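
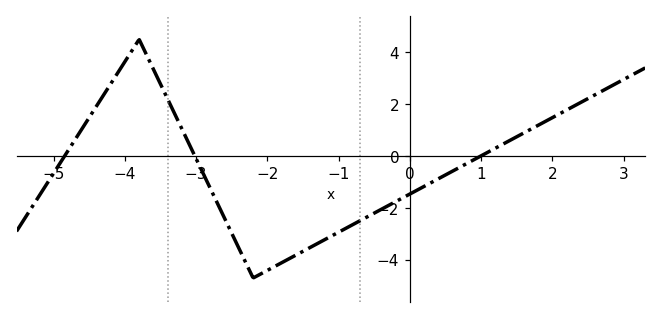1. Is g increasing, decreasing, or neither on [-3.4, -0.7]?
neither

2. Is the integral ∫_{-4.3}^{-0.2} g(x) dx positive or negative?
negative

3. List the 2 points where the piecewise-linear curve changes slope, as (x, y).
(-3.8, 4.5); (-2.2, -4.7)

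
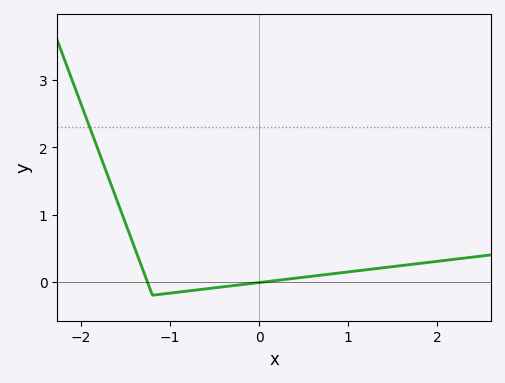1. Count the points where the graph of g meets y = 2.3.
1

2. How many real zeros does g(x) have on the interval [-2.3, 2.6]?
2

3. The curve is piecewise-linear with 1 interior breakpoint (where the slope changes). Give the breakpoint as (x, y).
(-1.2, -0.2)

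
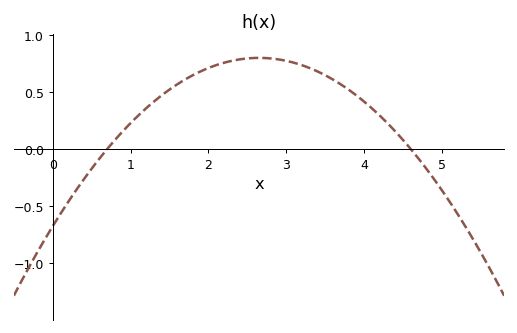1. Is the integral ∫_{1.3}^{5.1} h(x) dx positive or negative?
positive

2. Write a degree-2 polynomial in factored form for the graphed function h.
y = -0.21(x - 0.7)(x - 4.6)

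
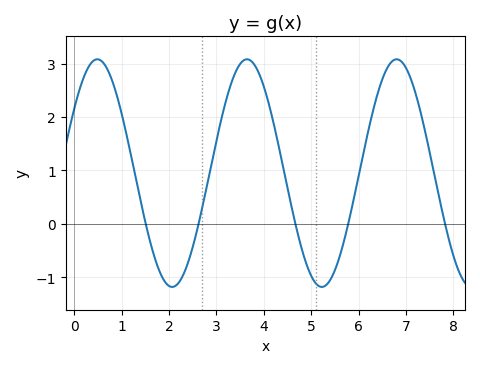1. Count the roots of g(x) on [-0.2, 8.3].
5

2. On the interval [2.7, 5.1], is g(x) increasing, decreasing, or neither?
neither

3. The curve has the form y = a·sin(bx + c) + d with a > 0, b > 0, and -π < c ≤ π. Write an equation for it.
y = 2.13sin(1.99x + 0.602) + 0.95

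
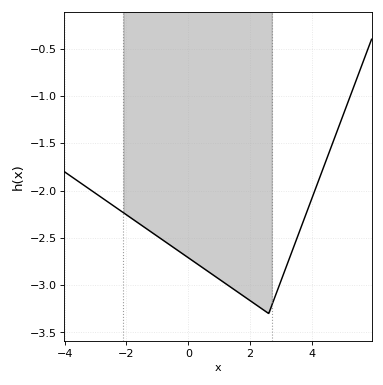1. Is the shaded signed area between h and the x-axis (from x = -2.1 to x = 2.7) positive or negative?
negative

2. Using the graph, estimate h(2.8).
-3.15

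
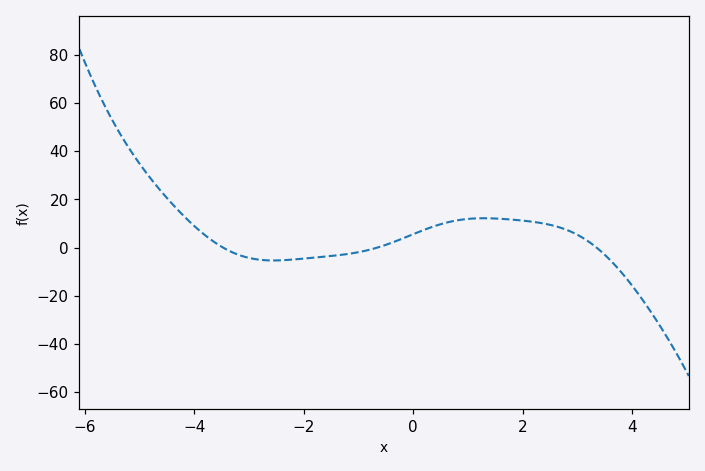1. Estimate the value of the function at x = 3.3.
0.951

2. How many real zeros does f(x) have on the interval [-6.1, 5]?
3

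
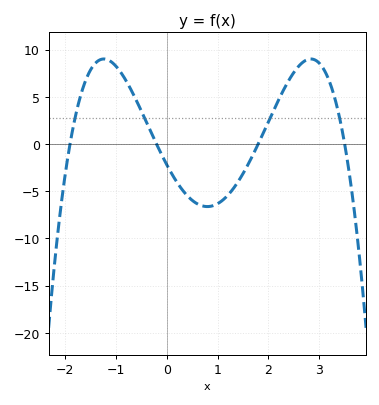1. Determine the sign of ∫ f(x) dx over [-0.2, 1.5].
negative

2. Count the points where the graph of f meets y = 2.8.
4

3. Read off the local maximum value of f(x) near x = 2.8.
9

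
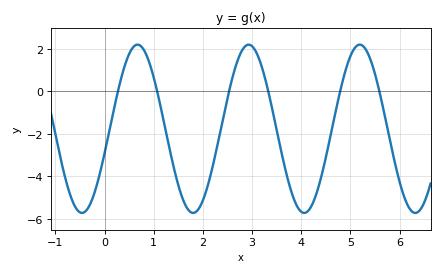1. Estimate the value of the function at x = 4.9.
1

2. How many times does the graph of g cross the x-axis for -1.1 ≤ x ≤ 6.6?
6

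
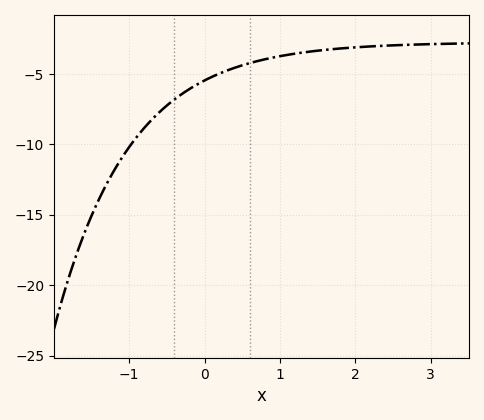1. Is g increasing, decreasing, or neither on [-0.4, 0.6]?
increasing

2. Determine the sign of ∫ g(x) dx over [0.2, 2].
negative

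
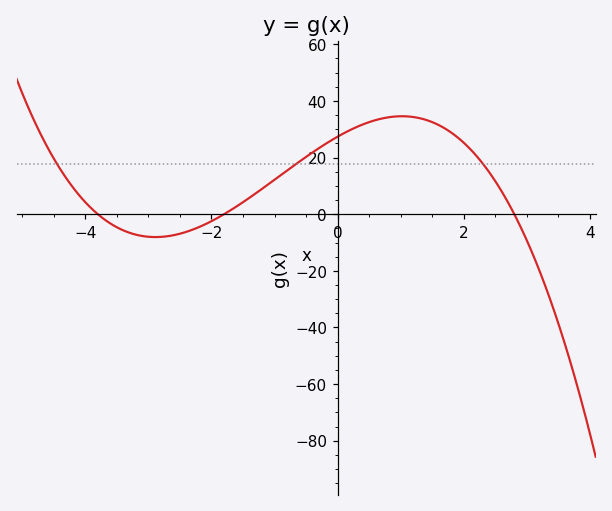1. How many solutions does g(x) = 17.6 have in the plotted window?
3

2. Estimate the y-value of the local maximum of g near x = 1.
34.6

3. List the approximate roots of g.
-3.8, -1.8, 2.8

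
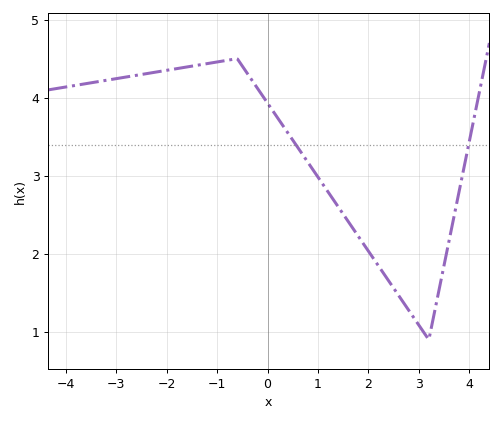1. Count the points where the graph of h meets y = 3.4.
2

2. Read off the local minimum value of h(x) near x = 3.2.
0.902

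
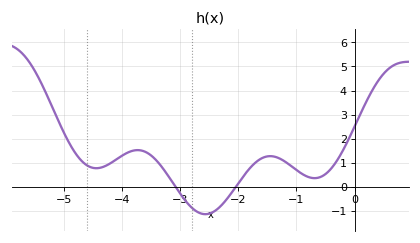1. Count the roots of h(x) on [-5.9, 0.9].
2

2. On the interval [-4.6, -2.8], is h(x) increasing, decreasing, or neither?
neither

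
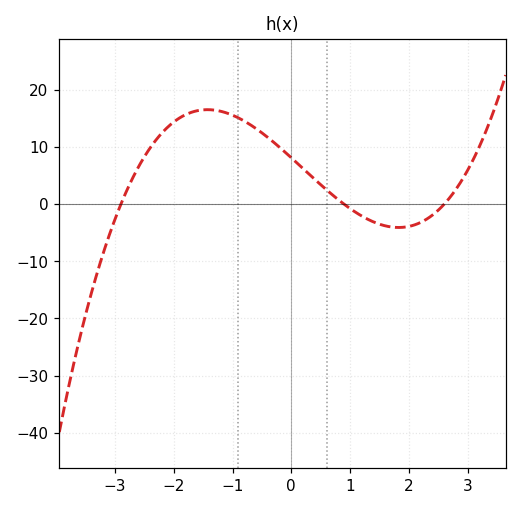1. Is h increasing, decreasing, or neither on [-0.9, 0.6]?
decreasing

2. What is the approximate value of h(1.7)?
-3.97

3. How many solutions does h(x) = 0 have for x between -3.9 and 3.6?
3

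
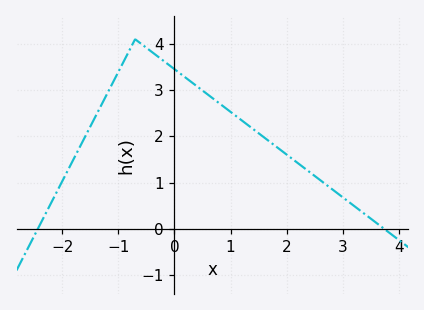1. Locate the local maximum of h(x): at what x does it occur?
-0.698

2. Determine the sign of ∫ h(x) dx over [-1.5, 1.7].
positive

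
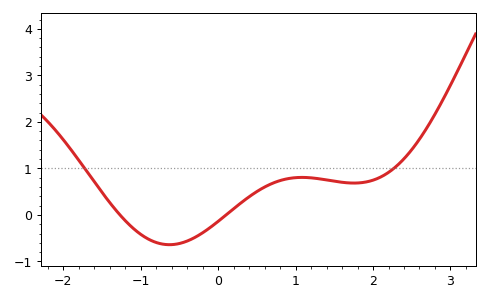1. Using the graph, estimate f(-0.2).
-0.4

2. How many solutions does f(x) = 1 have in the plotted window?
2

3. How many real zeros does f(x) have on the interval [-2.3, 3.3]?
2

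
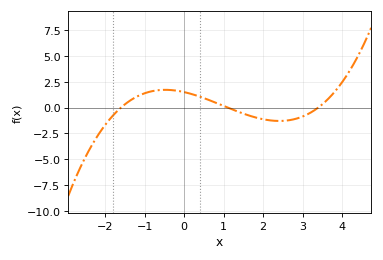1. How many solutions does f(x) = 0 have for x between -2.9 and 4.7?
3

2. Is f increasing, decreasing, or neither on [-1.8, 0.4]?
neither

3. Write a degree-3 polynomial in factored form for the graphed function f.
y = 0.25(x + 1.6)(x - 1.1)(x - 3.4)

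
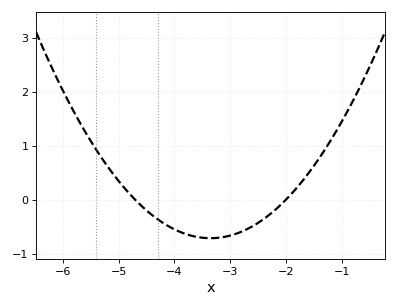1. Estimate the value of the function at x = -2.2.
-0.2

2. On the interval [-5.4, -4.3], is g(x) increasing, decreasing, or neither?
decreasing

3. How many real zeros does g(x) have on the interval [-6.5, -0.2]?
2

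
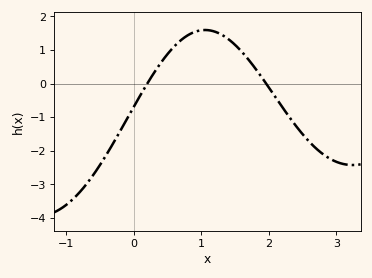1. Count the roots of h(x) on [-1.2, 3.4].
2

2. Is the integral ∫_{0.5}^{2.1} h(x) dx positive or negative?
positive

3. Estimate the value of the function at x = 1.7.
0.712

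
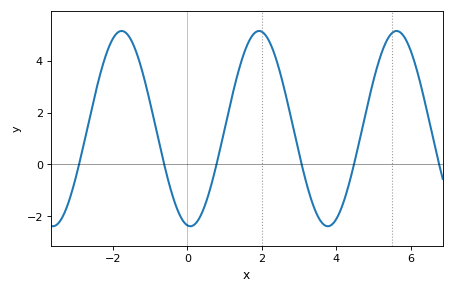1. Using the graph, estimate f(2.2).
4.8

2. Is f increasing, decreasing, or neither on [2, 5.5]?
neither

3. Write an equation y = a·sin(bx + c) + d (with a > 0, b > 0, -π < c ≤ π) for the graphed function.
y = 3.76sin(1.7x - 1.7) + 1.38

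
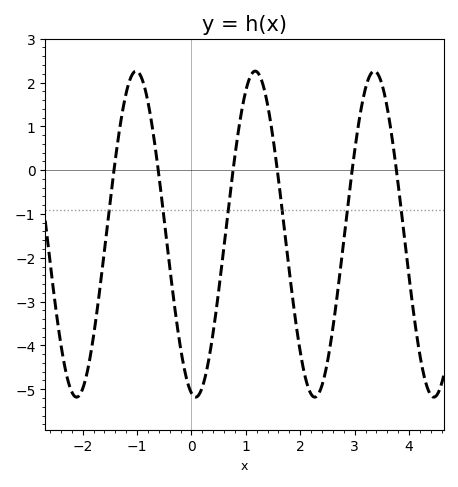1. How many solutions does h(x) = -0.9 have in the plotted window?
6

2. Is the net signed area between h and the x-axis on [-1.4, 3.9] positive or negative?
negative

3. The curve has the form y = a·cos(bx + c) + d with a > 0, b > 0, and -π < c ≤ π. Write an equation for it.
y = 3.72cos(2.87x + 2.92) - 1.46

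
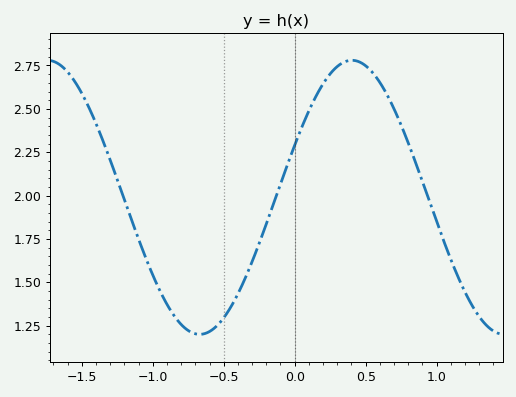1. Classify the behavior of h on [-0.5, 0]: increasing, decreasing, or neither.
increasing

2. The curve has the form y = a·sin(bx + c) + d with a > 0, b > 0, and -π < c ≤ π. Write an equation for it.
y = 0.79sin(2.93x + 0.39) + 1.99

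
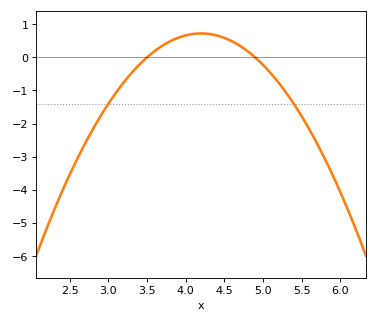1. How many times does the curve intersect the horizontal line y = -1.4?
2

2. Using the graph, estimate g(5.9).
-3.6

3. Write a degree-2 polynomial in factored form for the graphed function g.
y = -1.48(x - 3.5)(x - 4.9)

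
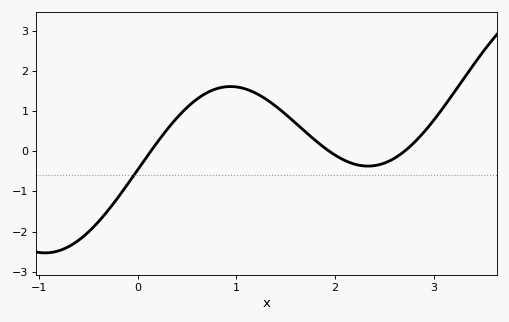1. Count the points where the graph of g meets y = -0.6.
1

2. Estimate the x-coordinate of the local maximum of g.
0.939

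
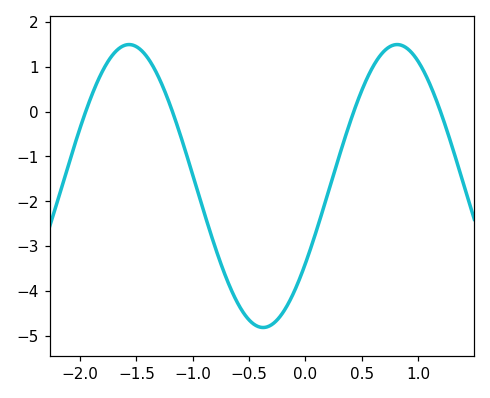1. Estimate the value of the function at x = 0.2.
-1.8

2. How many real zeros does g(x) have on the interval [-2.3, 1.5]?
4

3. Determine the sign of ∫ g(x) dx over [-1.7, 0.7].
negative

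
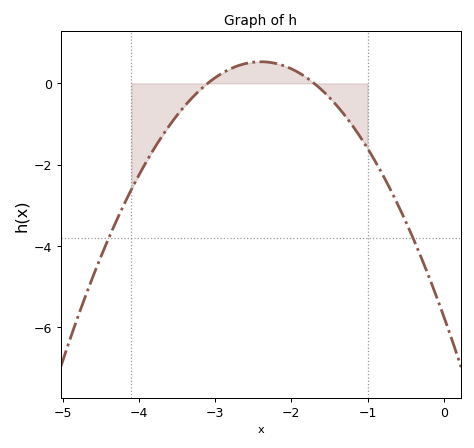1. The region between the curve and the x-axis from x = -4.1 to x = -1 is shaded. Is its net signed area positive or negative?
negative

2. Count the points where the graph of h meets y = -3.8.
2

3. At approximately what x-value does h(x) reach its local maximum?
-2.4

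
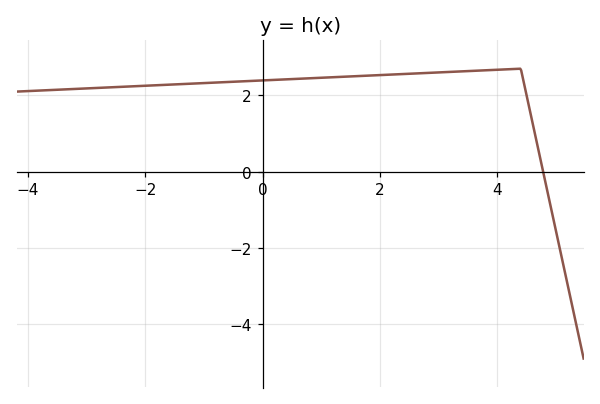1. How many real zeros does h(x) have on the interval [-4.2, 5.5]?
1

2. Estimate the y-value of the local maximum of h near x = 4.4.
2.7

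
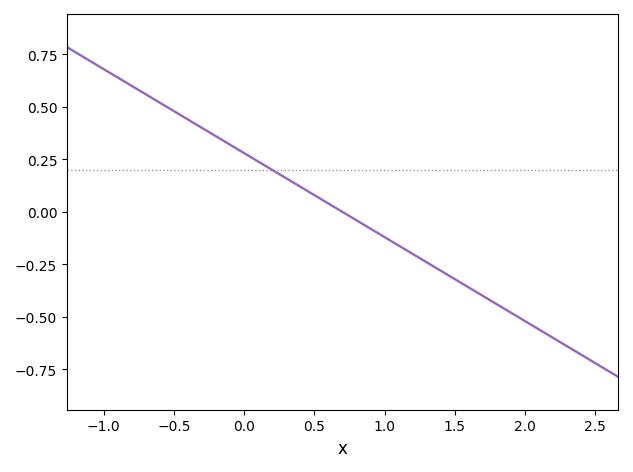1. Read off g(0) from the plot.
0.28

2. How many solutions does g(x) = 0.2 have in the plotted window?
1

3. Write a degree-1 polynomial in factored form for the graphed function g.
y = -0.4(x - 0.7)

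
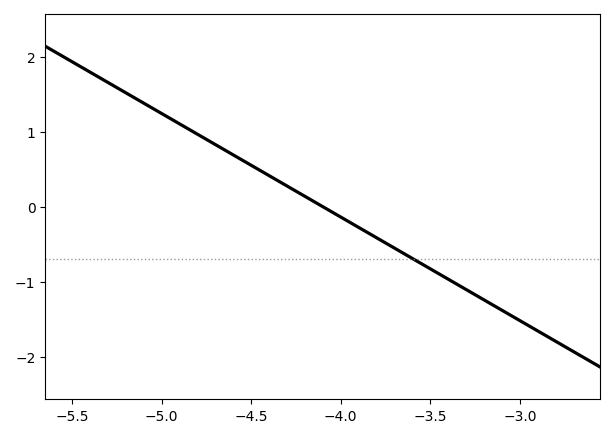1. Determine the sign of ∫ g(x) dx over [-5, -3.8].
positive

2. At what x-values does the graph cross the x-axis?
-4.1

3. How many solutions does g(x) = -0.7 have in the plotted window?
1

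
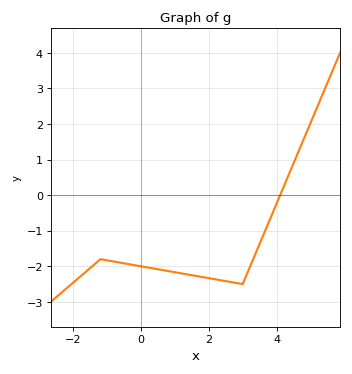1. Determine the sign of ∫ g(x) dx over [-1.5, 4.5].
negative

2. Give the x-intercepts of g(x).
4.2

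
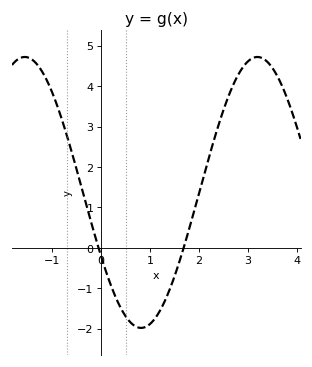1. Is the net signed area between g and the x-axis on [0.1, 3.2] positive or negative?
positive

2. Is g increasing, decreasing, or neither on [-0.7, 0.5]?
decreasing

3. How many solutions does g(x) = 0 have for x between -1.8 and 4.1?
2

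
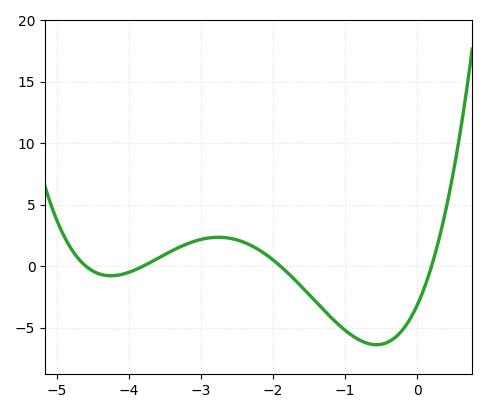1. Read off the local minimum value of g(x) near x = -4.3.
-0.791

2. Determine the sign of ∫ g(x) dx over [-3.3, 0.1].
negative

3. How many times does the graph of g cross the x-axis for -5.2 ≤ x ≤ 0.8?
4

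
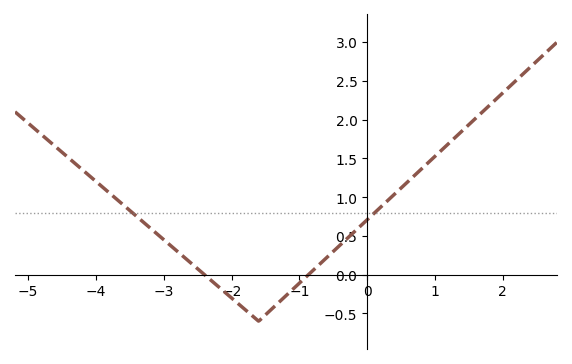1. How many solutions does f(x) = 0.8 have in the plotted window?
2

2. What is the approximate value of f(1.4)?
1.85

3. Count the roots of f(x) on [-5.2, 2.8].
2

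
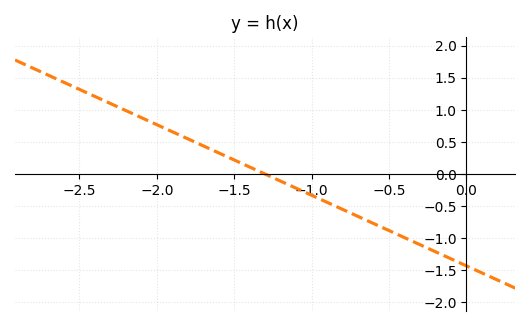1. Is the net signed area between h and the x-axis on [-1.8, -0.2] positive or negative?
negative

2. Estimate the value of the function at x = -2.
0.77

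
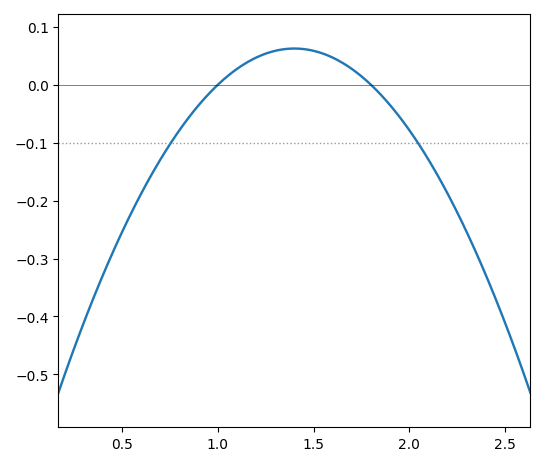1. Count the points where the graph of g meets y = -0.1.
2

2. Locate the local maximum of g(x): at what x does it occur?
1.4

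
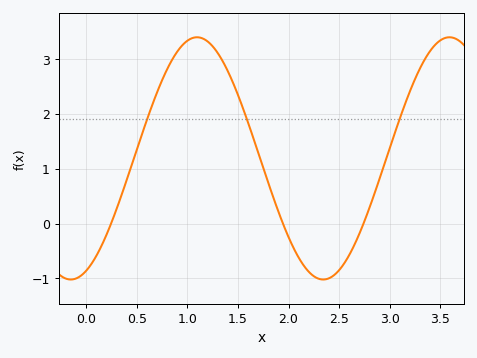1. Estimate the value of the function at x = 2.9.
0.8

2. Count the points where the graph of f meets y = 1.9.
3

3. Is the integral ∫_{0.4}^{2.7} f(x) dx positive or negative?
positive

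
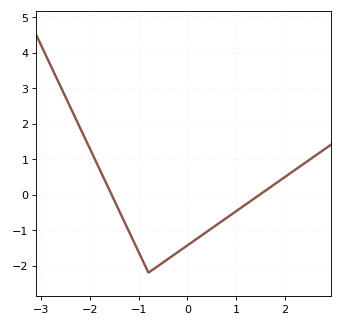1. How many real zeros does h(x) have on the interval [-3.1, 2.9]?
2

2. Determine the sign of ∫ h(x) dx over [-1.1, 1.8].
negative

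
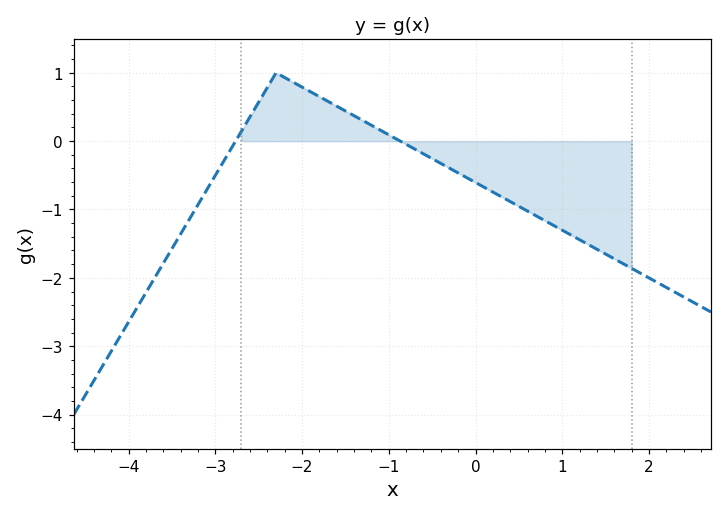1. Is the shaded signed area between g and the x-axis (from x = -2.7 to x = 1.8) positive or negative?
negative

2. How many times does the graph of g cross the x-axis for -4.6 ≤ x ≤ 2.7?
2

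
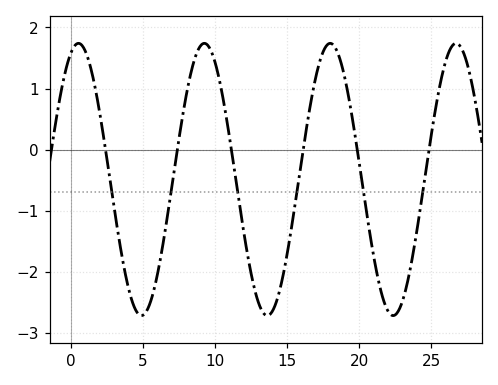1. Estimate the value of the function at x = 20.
-0.2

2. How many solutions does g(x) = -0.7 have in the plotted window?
6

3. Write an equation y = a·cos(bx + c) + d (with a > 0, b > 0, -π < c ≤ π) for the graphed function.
y = 2.23cos(0.72x - 0.38) - 0.49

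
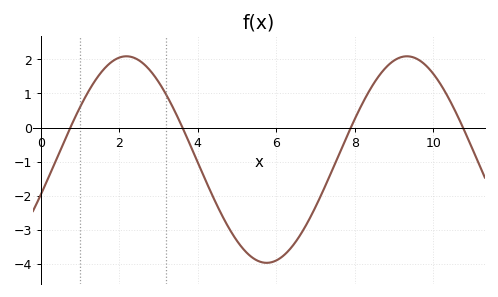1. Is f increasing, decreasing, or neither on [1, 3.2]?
neither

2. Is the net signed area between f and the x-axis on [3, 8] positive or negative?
negative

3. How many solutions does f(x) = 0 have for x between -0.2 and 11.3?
4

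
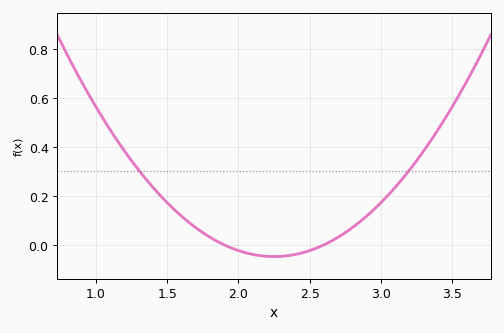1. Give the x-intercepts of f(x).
1.9, 2.6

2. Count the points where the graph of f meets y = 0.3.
2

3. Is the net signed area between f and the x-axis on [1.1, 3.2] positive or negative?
positive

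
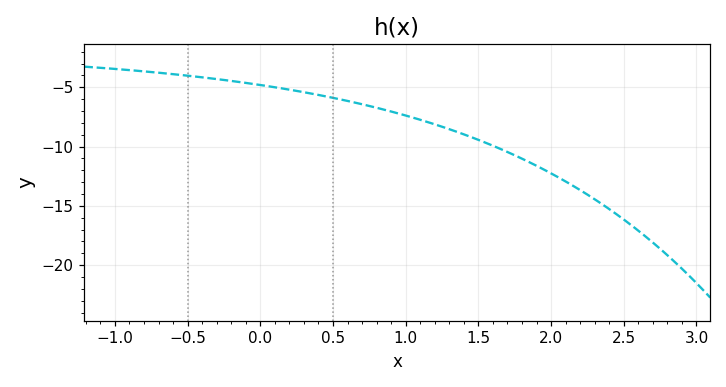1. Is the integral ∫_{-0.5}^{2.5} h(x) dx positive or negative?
negative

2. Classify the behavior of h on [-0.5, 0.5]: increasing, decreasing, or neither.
decreasing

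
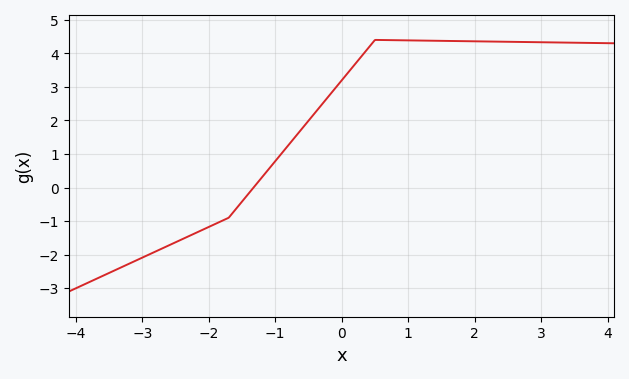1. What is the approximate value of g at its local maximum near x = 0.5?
4.4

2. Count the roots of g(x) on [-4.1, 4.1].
1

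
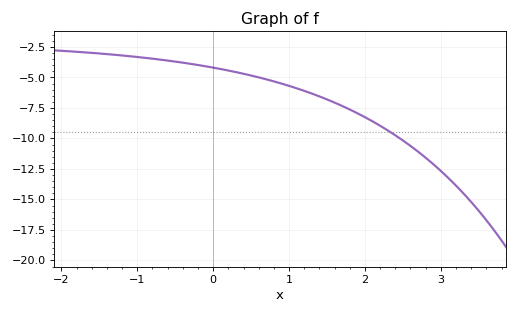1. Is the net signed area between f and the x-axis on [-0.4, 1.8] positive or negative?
negative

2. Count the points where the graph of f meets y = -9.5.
1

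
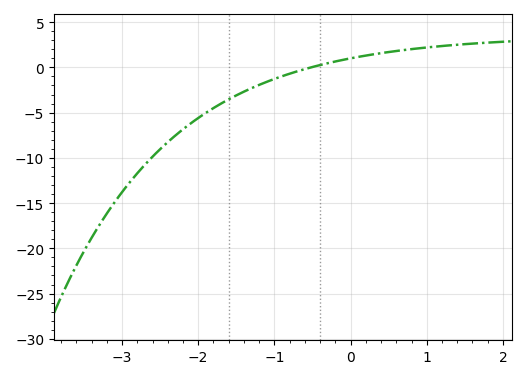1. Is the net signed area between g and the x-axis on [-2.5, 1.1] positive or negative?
negative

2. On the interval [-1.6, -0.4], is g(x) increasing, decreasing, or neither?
increasing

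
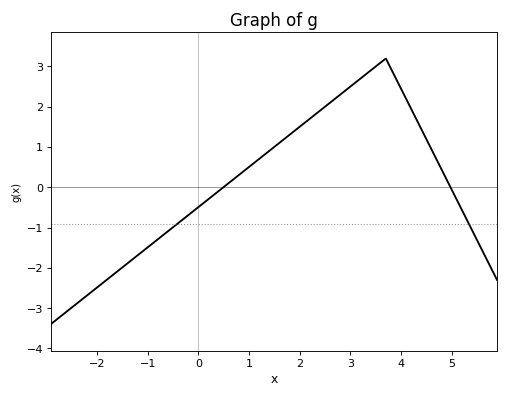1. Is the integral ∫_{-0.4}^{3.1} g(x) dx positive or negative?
positive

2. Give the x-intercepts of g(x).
0.4, 5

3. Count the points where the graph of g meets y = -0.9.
2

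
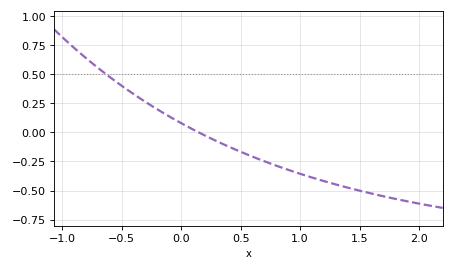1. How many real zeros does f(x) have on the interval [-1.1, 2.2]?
1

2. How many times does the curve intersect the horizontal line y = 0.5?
1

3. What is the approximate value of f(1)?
-0.36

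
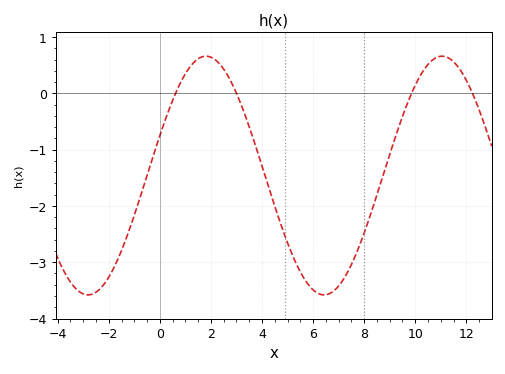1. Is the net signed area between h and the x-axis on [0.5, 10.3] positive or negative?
negative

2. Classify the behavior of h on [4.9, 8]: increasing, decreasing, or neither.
neither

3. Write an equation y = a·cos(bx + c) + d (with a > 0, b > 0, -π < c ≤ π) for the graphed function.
y = 2.12cos(0.68x - 1.2) - 1.46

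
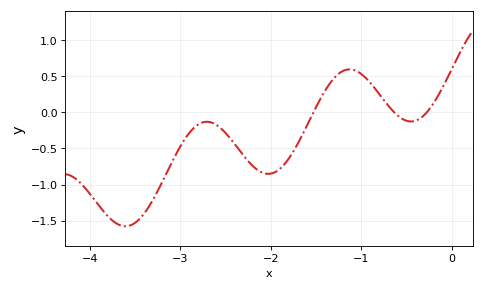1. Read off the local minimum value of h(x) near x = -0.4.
-0.126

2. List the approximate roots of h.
-1.53, -0.635, -0.275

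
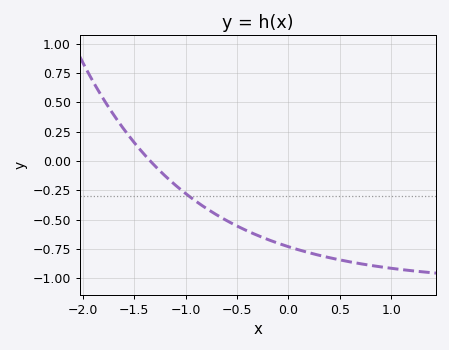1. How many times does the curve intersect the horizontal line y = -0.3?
1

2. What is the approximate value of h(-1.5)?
0.15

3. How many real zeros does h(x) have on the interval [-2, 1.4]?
1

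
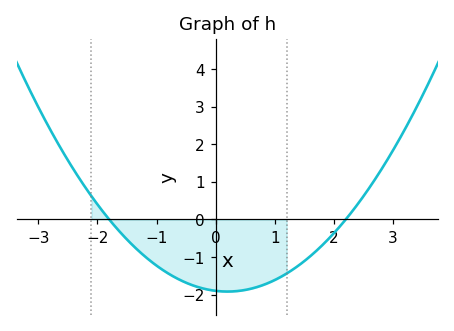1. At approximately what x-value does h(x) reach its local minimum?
0.2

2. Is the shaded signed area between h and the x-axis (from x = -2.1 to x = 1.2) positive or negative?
negative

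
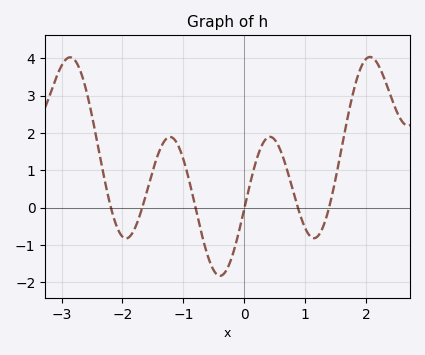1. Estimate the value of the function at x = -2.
-0.781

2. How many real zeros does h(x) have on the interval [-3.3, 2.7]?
6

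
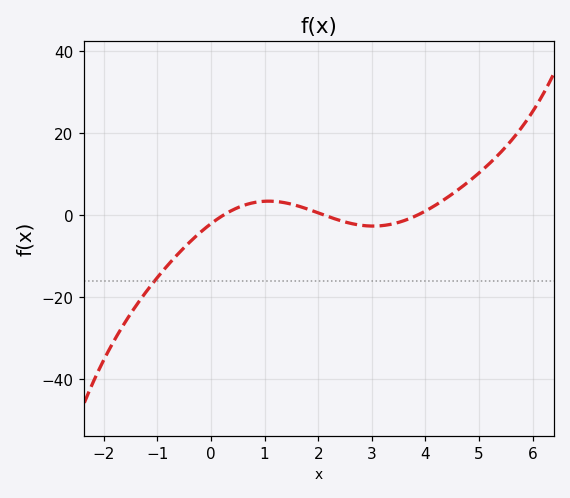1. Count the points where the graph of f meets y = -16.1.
1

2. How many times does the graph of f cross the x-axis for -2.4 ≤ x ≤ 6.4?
3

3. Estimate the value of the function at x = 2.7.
-2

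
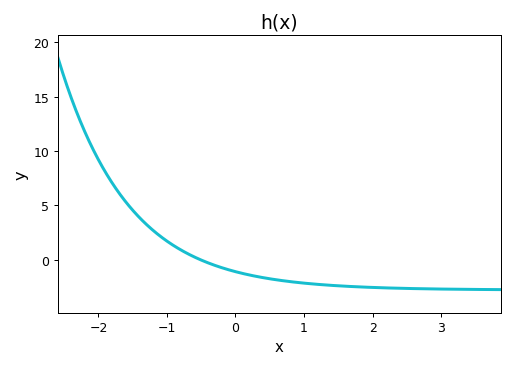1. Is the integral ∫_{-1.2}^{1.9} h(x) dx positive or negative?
negative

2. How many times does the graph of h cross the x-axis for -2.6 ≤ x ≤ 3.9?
1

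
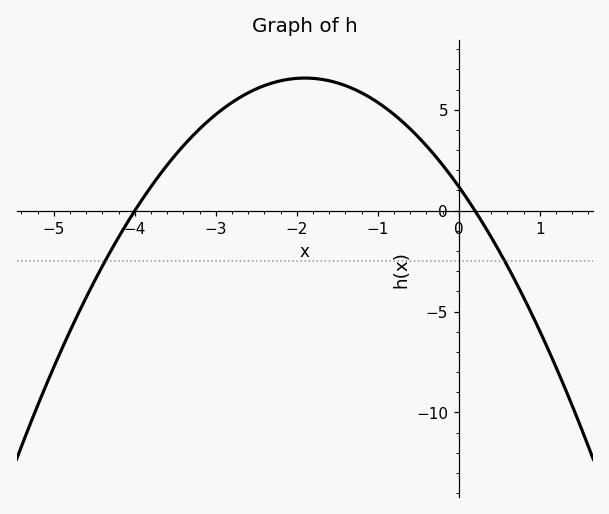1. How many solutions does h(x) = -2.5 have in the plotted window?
2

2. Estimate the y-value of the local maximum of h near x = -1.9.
6.57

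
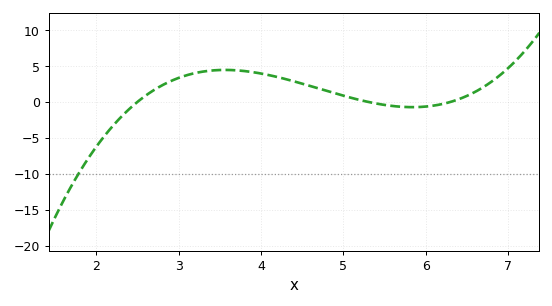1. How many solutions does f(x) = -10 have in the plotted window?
1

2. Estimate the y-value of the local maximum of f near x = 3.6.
4.5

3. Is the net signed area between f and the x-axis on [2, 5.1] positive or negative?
positive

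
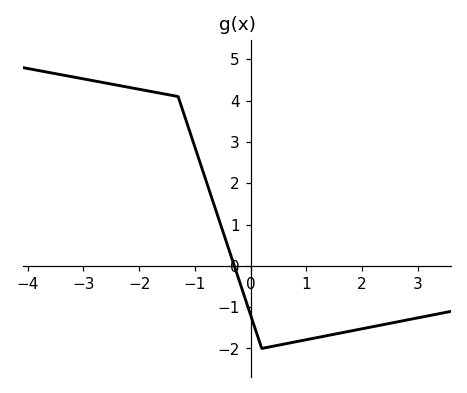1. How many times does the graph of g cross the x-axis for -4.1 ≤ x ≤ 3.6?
1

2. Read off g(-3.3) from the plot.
4.6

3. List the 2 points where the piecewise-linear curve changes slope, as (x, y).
(-1.3, 4.1); (0.2, -2)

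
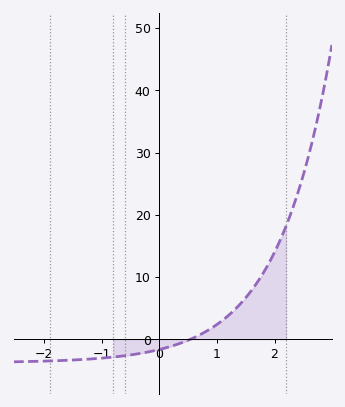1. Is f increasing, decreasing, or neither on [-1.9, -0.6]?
increasing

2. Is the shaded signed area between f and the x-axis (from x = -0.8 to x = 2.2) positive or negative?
positive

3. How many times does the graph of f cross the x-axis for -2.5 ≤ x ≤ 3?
1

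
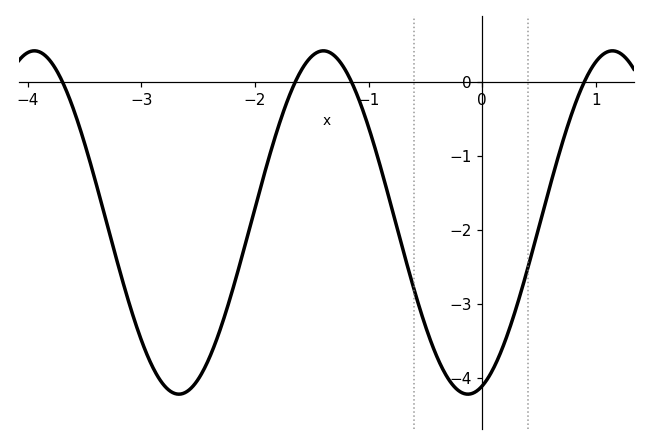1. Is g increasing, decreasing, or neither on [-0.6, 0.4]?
neither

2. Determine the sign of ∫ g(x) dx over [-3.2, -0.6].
negative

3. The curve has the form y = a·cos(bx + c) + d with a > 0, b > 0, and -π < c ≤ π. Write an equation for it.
y = 2.32cos(2.47x - 2.83) - 1.9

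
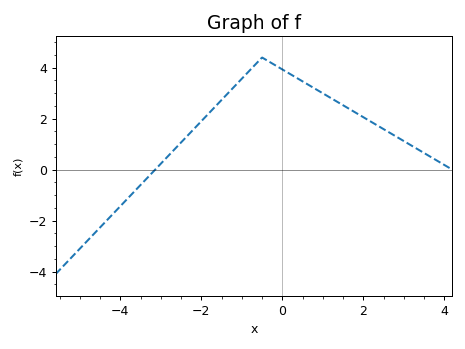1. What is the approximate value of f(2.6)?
1.5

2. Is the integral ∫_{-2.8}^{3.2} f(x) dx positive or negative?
positive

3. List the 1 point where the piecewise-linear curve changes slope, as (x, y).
(-0.5, 4.4)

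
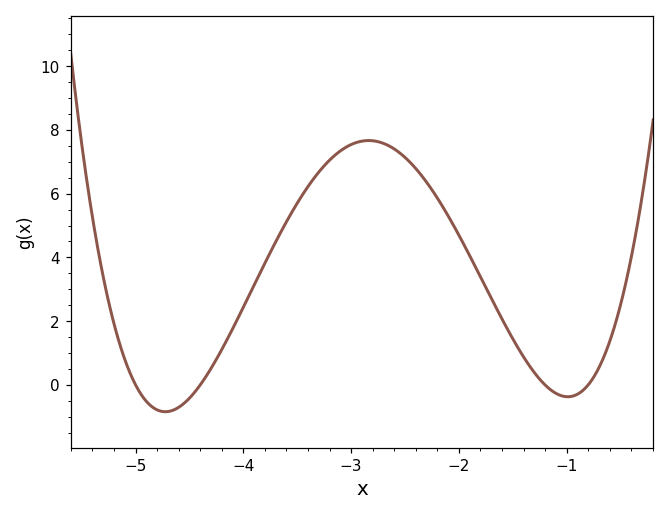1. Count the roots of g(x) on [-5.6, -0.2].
4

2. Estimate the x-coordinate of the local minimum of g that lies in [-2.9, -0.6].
-1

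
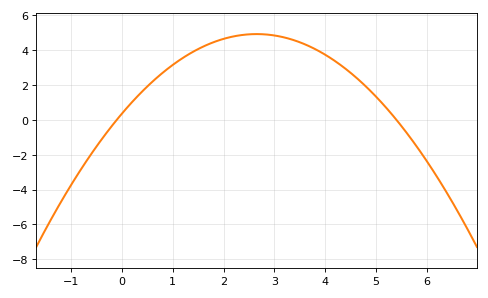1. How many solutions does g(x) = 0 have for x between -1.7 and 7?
2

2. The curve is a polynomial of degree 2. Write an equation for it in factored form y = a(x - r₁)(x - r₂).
y = -0.65(x + 0.1)(x - 5.4)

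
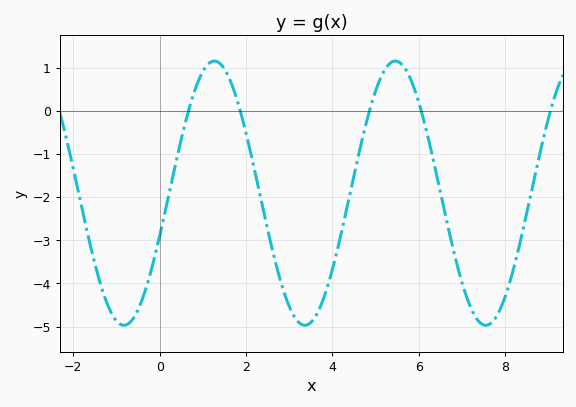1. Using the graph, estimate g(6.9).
-3.63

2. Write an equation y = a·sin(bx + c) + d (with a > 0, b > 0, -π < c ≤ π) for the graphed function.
y = 3.06sin(1.5x - 0.33) - 1.91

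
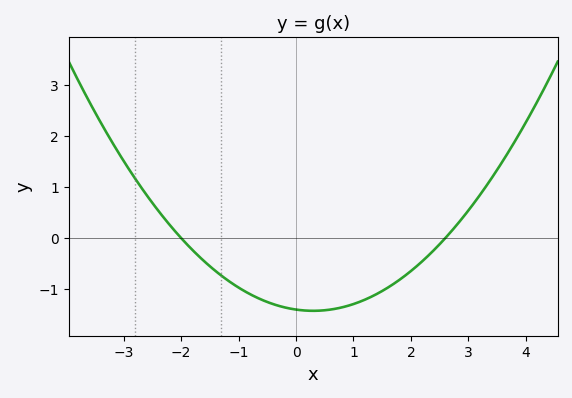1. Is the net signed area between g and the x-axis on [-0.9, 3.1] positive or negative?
negative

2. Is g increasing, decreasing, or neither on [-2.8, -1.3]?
decreasing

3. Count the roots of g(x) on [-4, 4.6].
2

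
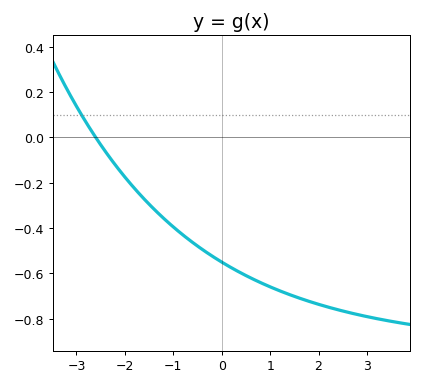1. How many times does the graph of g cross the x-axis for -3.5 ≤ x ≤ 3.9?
1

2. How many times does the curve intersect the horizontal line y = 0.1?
1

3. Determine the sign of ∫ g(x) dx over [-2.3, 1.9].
negative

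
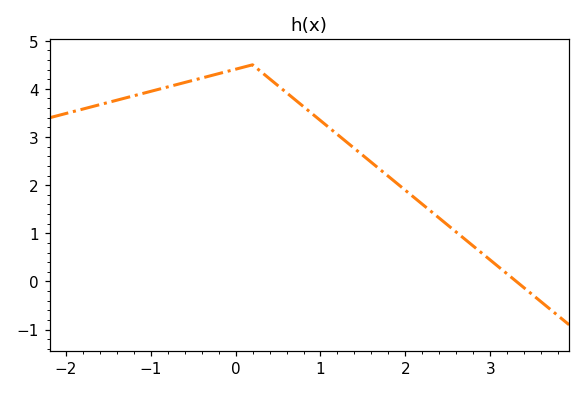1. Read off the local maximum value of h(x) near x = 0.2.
4.5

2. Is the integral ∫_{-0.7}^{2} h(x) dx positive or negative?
positive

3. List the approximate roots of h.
3.31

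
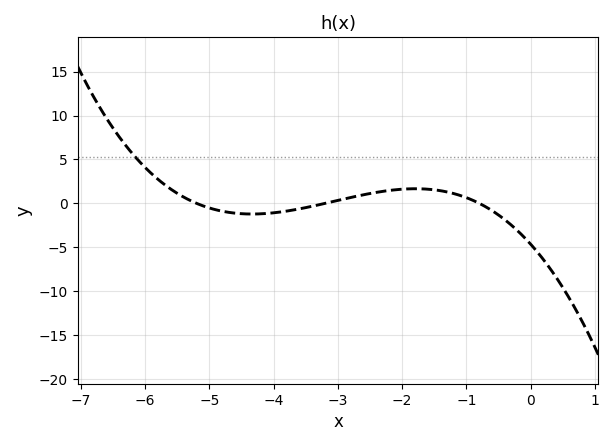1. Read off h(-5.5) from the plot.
1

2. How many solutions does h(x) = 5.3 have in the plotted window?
1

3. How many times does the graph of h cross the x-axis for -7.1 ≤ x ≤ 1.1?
3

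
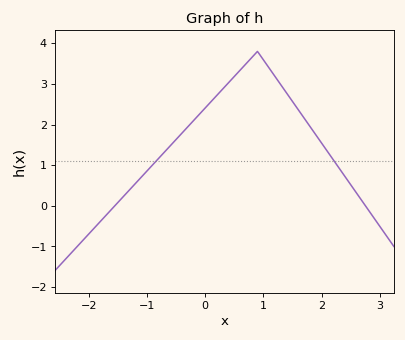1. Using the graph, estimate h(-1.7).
-0.2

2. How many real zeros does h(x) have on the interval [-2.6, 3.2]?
2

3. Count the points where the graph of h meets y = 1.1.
2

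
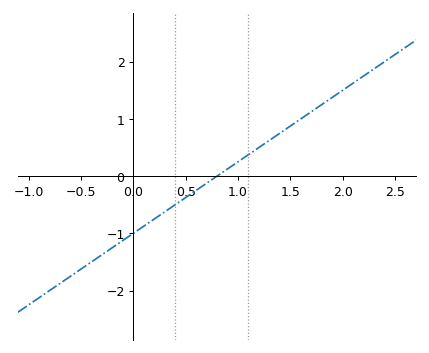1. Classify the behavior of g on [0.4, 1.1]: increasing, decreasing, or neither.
increasing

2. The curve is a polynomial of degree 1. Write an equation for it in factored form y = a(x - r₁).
y = 1.25(x - 0.8)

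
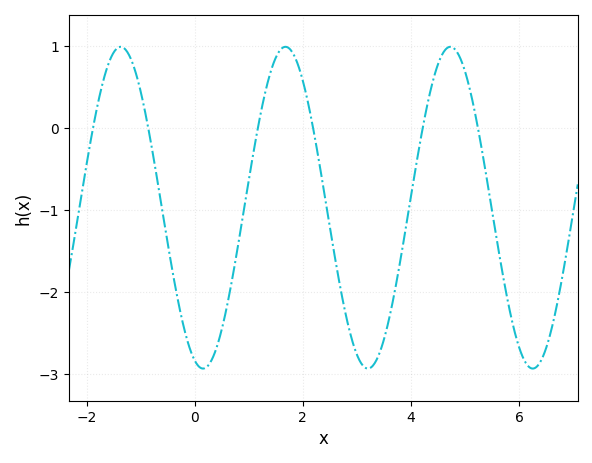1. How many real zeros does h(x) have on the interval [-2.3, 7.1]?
6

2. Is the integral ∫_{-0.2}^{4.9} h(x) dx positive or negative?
negative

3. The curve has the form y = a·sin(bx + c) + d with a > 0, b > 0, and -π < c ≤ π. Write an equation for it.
y = 1.96sin(2.06x - 1.89) - 0.97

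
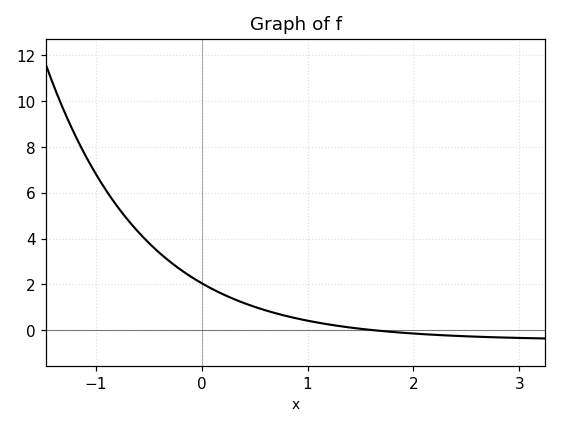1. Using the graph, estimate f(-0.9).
6.08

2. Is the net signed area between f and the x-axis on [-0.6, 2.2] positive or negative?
positive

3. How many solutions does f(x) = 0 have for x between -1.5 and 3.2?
1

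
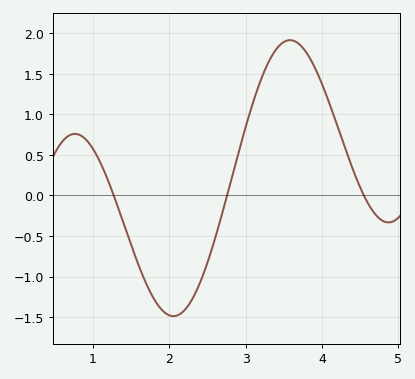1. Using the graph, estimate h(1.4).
-0.342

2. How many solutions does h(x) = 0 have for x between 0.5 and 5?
3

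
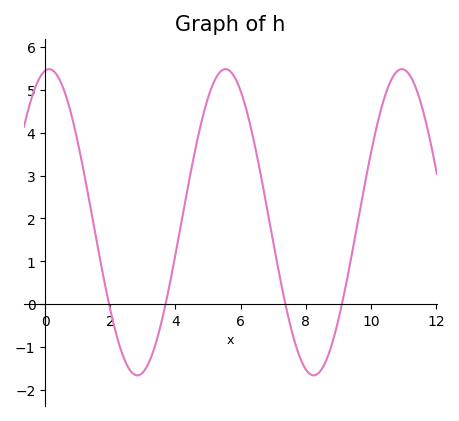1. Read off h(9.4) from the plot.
1.1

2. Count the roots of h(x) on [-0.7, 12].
4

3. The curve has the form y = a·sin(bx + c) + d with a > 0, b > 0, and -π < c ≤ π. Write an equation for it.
y = 3.57sin(1.2x + 1.4) + 1.91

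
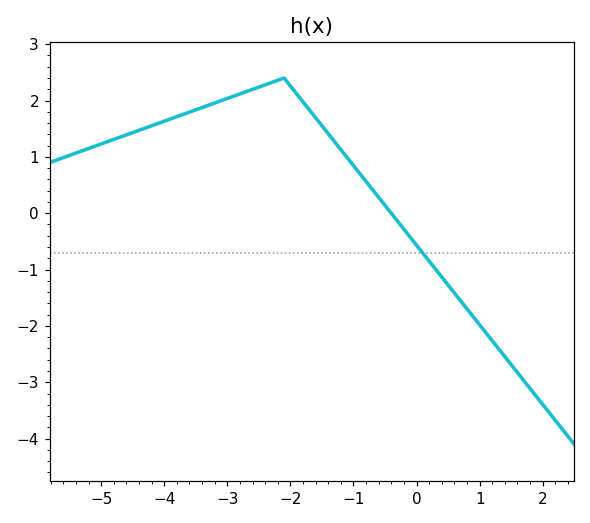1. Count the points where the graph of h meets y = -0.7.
1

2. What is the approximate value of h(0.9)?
-1.8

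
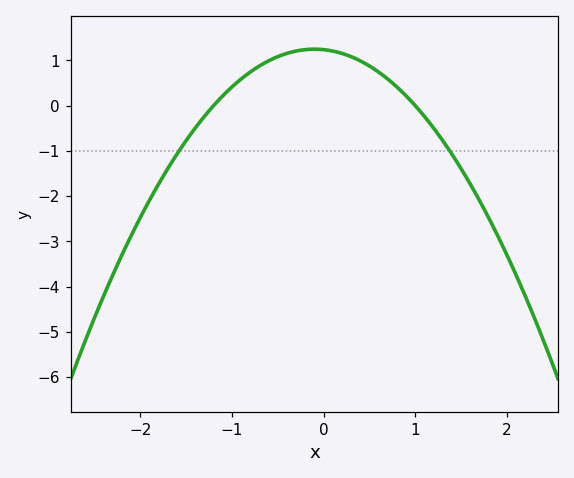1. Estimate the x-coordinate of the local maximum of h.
-0.1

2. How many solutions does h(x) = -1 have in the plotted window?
2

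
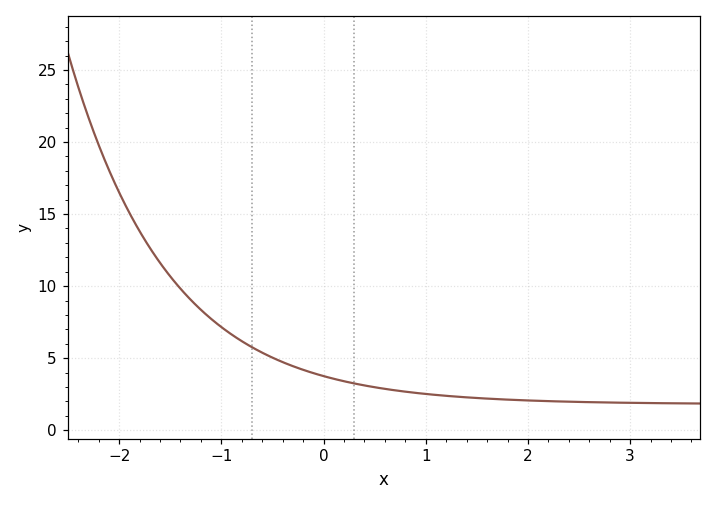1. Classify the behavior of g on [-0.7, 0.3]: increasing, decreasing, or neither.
decreasing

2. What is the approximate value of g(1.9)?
2.1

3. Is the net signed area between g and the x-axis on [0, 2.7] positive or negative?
positive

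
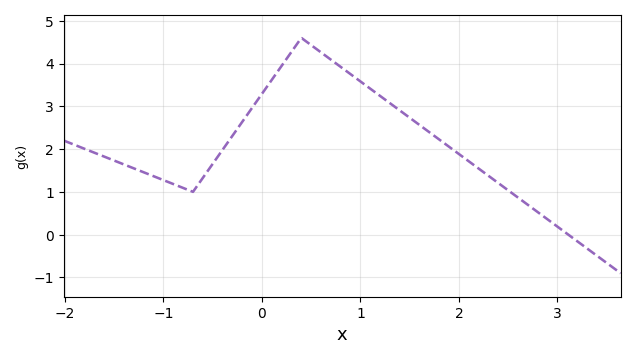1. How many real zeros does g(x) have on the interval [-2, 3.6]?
1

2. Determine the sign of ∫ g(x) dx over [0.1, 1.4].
positive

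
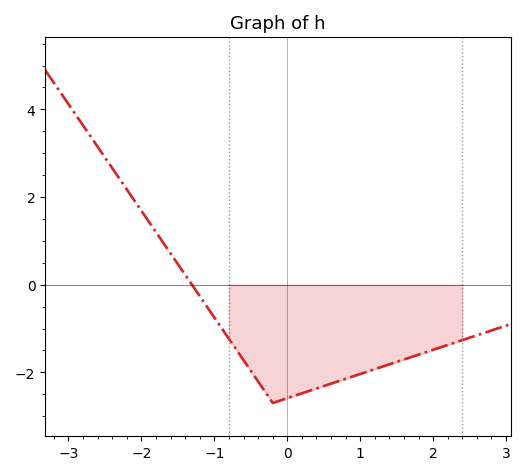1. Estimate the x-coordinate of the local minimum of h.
-0.2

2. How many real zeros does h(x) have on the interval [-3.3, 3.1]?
1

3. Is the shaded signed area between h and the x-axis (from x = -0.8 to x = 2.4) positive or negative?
negative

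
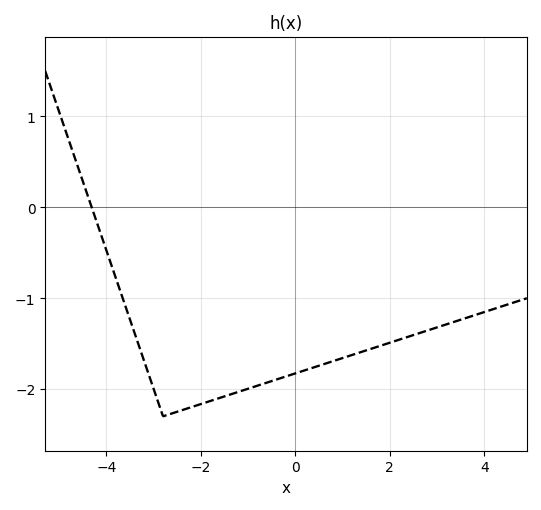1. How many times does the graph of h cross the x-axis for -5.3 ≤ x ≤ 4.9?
1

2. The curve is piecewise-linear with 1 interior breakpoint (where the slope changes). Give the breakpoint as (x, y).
(-2.8, -2.3)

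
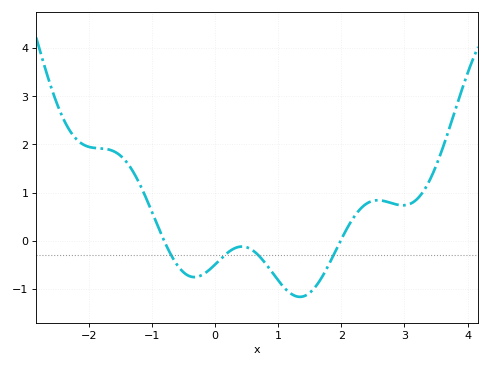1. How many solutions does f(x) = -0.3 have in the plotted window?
4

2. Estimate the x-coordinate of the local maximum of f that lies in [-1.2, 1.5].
0.4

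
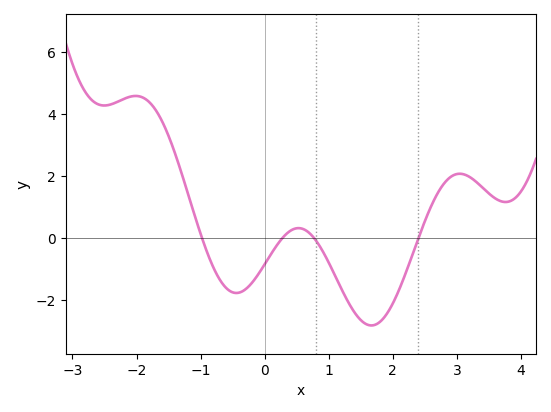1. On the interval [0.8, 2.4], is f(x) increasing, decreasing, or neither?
neither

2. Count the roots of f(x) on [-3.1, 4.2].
4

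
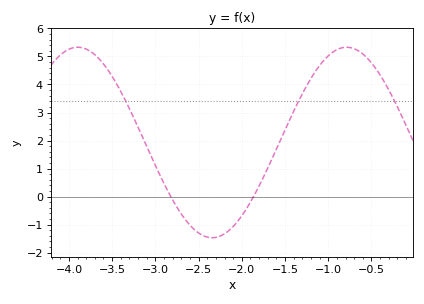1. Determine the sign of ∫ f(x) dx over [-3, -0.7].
positive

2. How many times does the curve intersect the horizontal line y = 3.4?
3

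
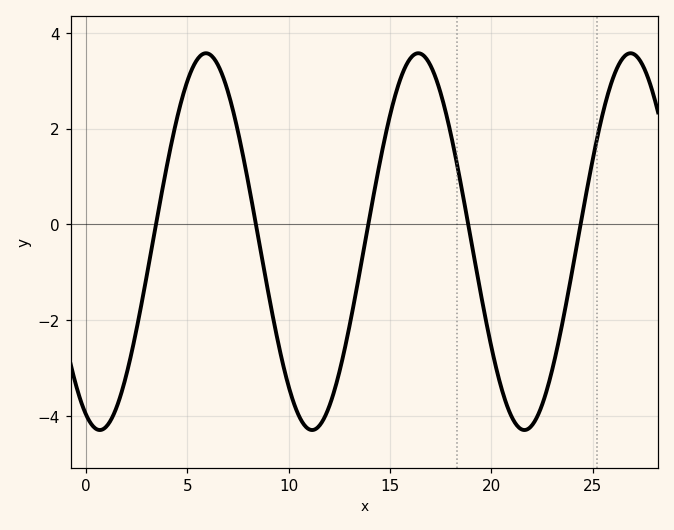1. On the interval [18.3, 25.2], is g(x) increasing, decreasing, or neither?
neither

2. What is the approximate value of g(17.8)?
2.25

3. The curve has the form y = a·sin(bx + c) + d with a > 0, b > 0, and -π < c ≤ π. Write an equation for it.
y = 3.93sin(0.6x - 1.98) - 0.36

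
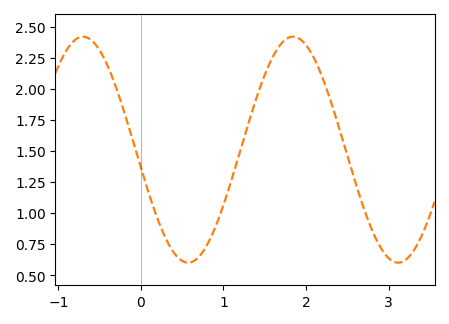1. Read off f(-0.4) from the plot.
2.18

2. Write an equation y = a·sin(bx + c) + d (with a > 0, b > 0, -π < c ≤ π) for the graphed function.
y = 0.91sin(2.47x - 2.98) + 1.51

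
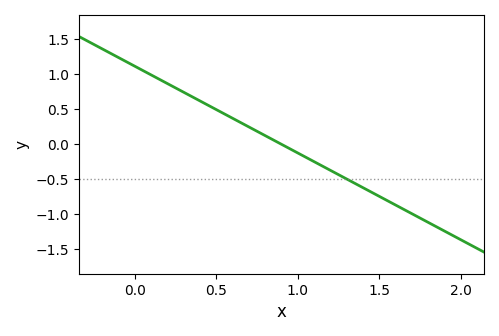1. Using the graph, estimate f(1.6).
-0.868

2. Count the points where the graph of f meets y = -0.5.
1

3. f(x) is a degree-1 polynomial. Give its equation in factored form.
y = -1.24(x - 0.9)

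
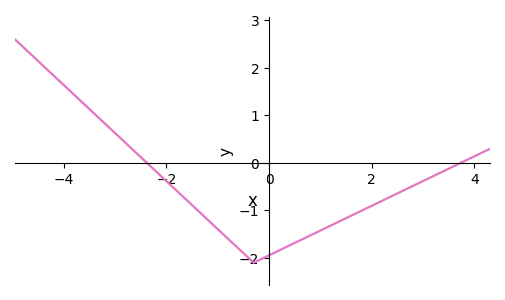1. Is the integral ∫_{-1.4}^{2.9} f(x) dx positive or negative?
negative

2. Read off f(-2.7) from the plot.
0.326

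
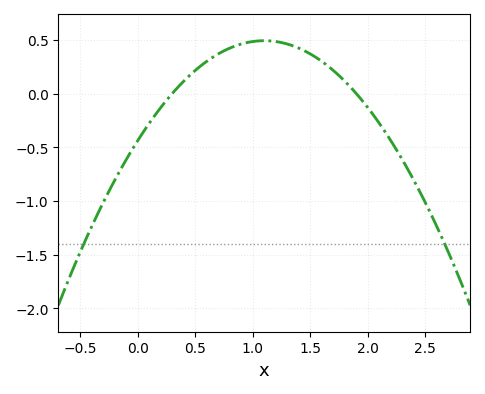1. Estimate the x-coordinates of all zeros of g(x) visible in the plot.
0.3, 1.9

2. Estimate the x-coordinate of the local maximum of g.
1.1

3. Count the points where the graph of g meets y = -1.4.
2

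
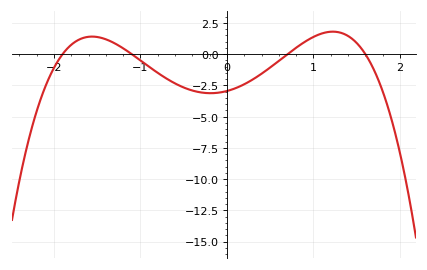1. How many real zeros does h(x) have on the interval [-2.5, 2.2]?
4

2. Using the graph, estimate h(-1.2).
0.469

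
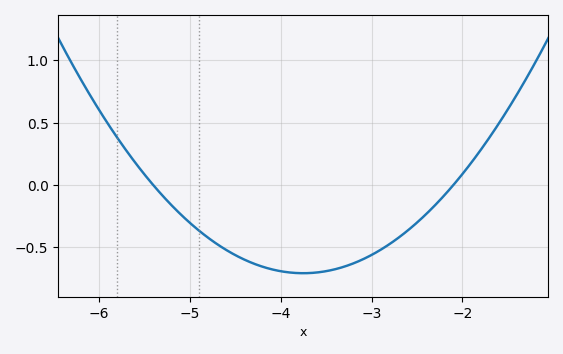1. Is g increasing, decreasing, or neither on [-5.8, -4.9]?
decreasing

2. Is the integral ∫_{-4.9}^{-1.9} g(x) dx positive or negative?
negative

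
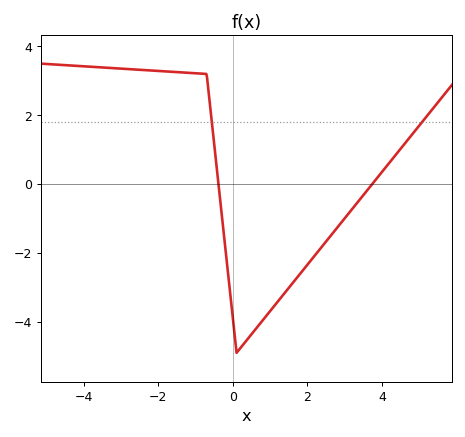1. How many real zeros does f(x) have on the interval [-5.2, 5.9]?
2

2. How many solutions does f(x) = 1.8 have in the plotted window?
2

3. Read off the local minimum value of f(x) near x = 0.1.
-4.89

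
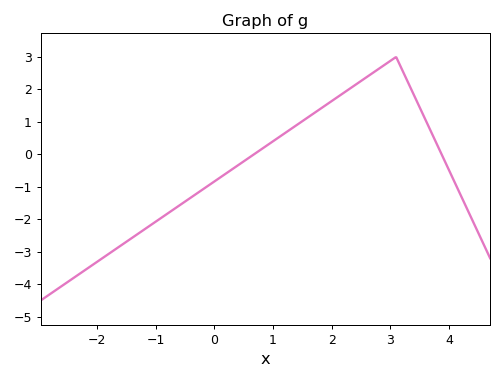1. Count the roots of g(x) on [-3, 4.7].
2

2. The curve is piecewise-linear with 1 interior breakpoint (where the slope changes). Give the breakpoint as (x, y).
(3.1, 3)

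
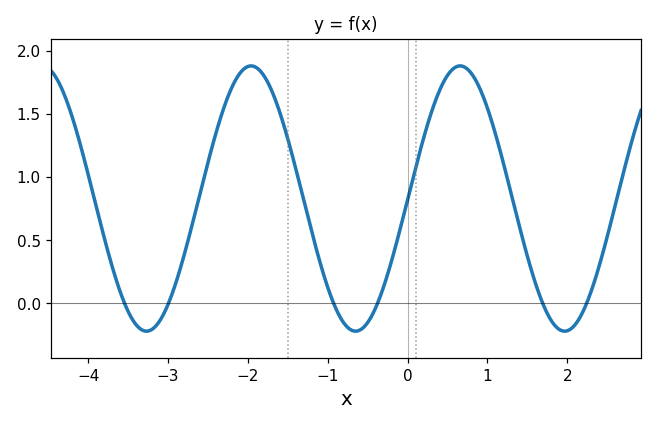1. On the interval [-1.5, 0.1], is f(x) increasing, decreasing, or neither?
neither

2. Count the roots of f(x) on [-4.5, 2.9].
6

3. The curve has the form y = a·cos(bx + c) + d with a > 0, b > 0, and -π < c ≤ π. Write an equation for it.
y = 1.05cos(2.4x - 1.6) + 0.83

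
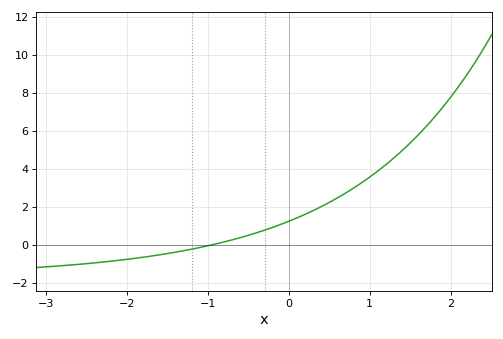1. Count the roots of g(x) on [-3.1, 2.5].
1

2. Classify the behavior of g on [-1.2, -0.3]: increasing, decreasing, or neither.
increasing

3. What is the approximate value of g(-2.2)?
-0.8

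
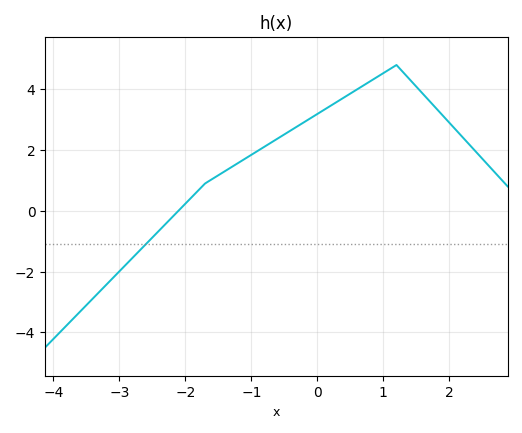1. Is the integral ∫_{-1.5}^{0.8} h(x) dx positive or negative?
positive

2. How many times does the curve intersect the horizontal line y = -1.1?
1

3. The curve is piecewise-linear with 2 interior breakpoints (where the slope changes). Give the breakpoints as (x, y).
(-1.7, 0.9); (1.2, 4.8)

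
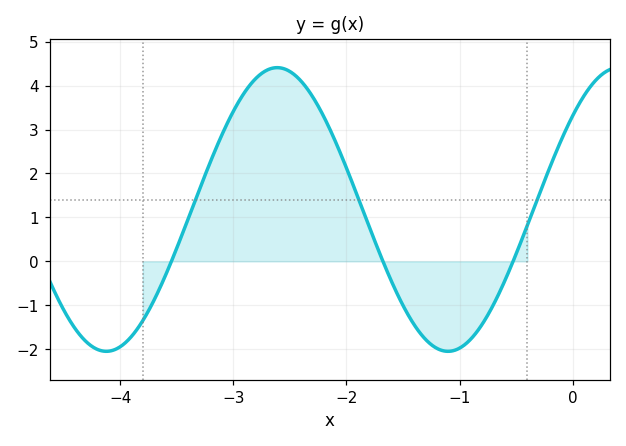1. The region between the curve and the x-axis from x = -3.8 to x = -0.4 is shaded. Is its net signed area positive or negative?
positive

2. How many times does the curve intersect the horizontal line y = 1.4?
3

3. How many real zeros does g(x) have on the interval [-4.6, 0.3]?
3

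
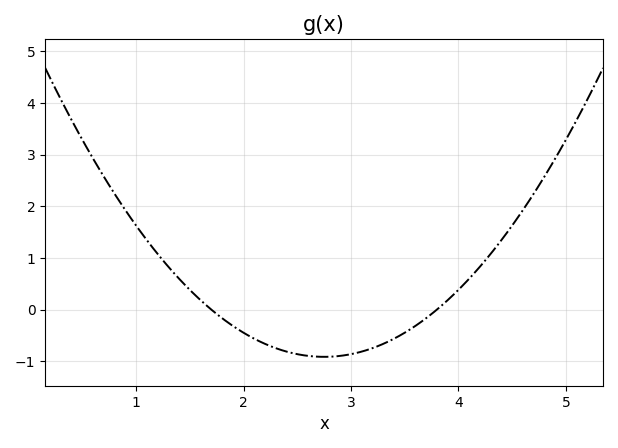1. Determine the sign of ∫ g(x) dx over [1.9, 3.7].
negative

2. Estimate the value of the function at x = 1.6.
0.183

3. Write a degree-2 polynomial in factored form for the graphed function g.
y = 0.83(x - 1.7)(x - 3.8)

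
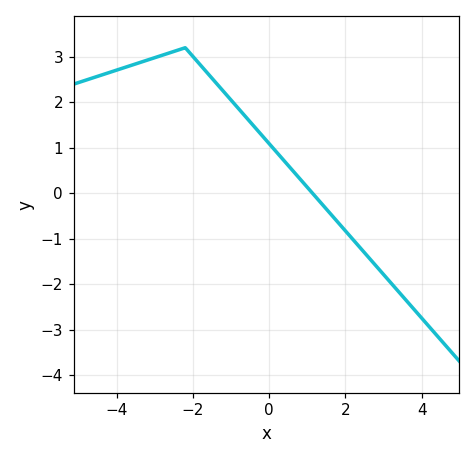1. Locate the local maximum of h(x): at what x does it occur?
-2.2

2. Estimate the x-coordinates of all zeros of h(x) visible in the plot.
1.2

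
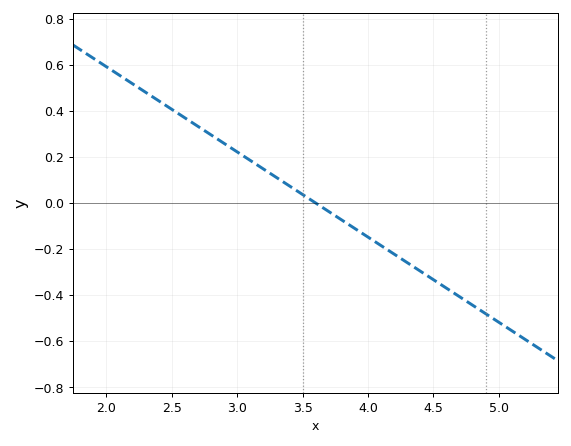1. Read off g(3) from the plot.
0.222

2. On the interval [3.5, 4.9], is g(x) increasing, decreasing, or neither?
decreasing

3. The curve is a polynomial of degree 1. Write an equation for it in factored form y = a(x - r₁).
y = -0.37(x - 3.6)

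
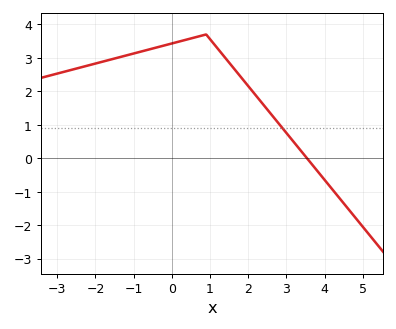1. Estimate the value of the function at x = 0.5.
3.58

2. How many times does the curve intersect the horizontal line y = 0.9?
1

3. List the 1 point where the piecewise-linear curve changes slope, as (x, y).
(0.9, 3.7)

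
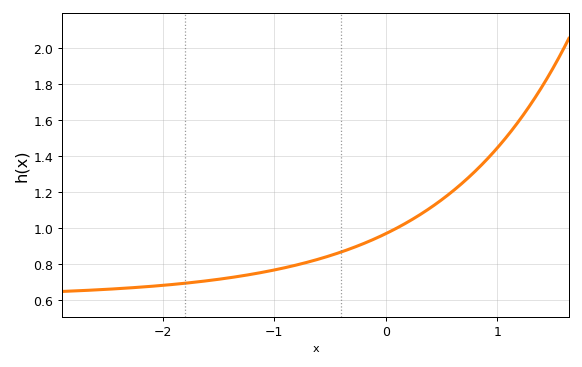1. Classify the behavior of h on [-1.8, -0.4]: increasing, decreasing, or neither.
increasing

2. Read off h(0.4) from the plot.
1.11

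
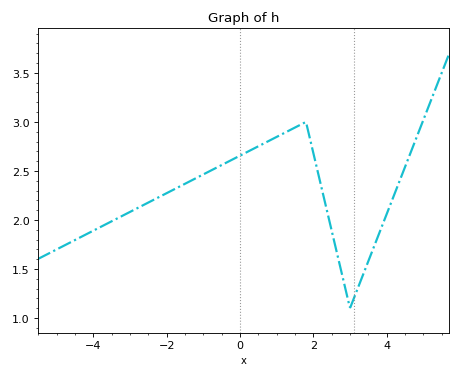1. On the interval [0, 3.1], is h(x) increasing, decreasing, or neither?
neither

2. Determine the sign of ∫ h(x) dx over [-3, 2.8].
positive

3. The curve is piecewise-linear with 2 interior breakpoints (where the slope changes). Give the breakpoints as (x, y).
(1.8, 3); (3, 1.1)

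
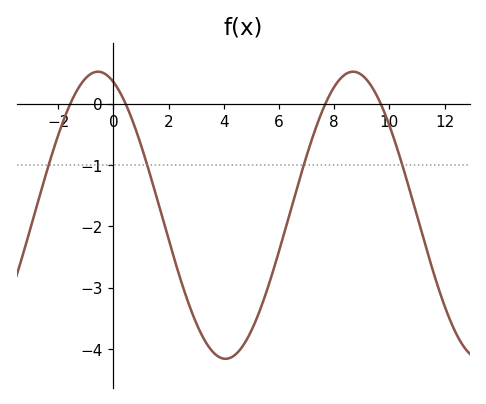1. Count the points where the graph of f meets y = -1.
4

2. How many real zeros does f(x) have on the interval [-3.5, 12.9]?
4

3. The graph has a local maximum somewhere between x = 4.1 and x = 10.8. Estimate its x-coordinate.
8.6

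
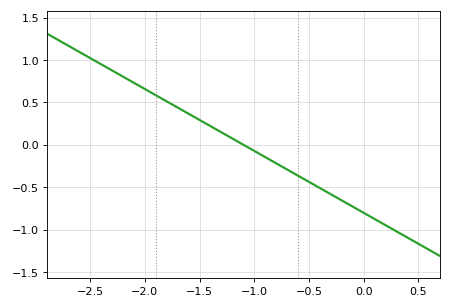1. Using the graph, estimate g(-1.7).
0.45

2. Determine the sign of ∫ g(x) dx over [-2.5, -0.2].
positive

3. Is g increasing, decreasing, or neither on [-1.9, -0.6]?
decreasing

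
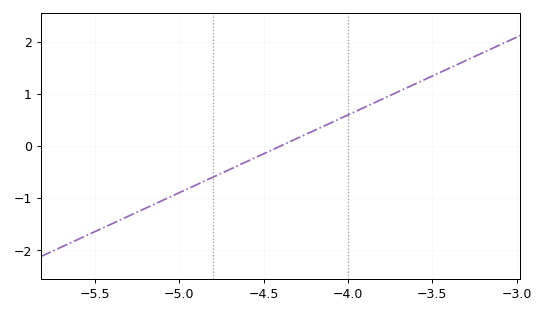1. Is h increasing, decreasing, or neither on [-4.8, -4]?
increasing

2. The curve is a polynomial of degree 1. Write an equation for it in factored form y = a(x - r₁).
y = 1.49(x + 4.4)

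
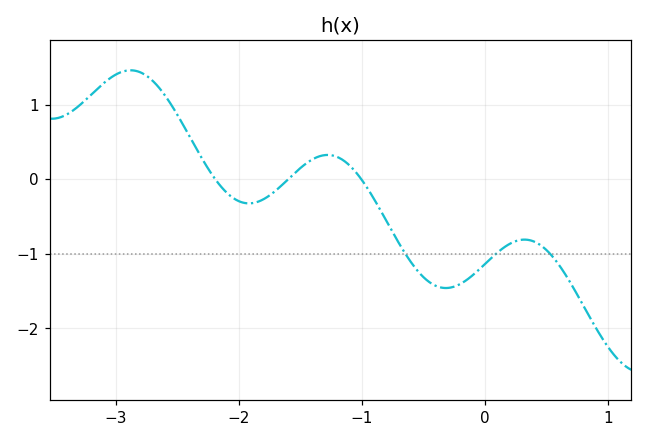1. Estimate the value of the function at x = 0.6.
-1.2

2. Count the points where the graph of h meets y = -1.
3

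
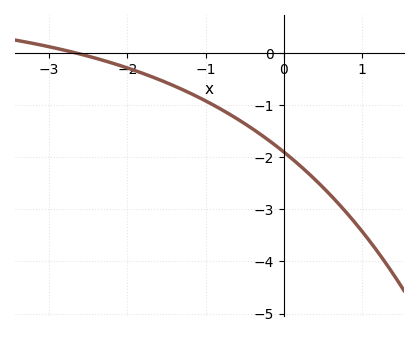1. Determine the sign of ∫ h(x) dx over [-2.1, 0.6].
negative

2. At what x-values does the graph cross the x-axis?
-2.65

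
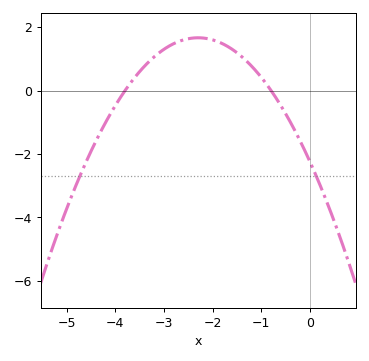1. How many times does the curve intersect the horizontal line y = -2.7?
2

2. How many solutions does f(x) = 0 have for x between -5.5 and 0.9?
2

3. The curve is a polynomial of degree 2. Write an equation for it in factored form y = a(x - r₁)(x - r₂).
y = -0.74(x + 3.8)(x + 0.8)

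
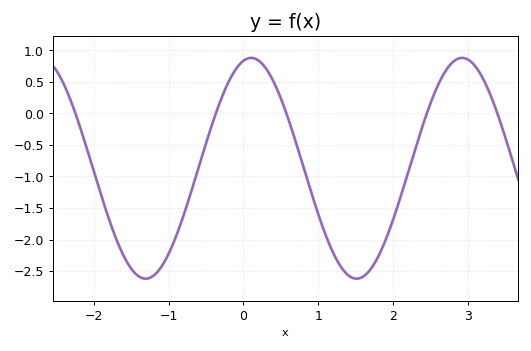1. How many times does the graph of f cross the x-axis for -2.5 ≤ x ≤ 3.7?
5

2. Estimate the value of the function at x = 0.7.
-0.453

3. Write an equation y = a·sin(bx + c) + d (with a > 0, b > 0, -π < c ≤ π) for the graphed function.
y = 1.75sin(2.23x + 1.34) - 0.87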